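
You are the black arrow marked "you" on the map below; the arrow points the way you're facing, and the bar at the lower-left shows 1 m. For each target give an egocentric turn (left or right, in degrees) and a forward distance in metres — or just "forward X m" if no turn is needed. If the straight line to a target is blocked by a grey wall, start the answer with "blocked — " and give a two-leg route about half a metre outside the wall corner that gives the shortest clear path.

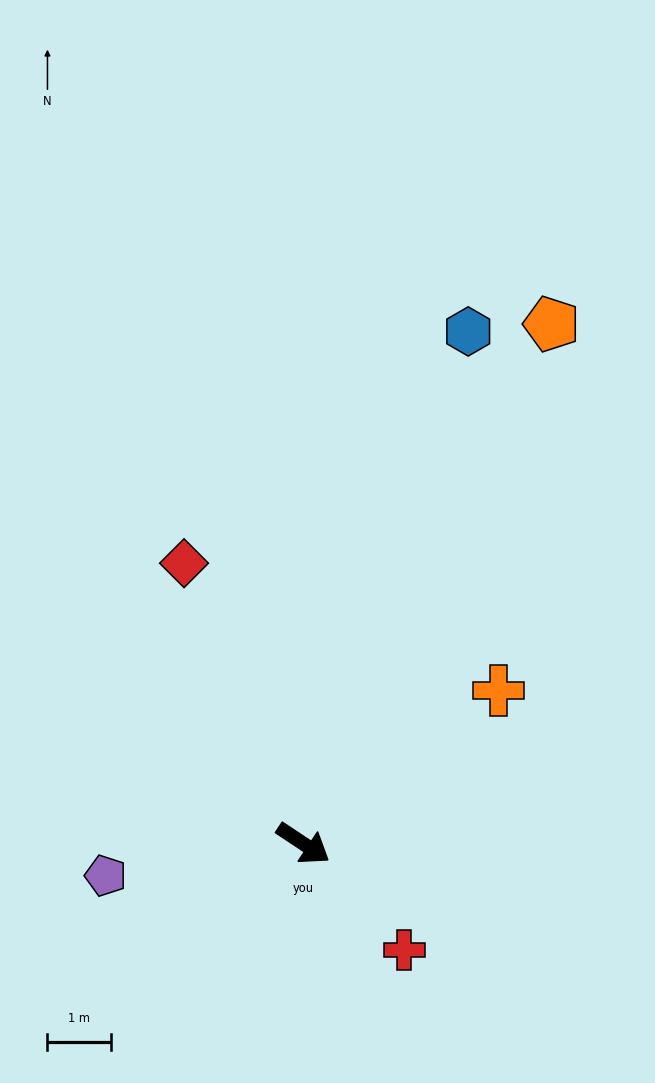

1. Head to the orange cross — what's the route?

turn left 72°, forward 3.9 m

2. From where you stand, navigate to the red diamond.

turn left 147°, forward 4.8 m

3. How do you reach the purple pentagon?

turn right 137°, forward 3.1 m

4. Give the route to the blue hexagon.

turn left 106°, forward 8.4 m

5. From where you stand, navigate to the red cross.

turn right 13°, forward 2.3 m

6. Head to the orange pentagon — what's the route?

turn left 98°, forward 9.0 m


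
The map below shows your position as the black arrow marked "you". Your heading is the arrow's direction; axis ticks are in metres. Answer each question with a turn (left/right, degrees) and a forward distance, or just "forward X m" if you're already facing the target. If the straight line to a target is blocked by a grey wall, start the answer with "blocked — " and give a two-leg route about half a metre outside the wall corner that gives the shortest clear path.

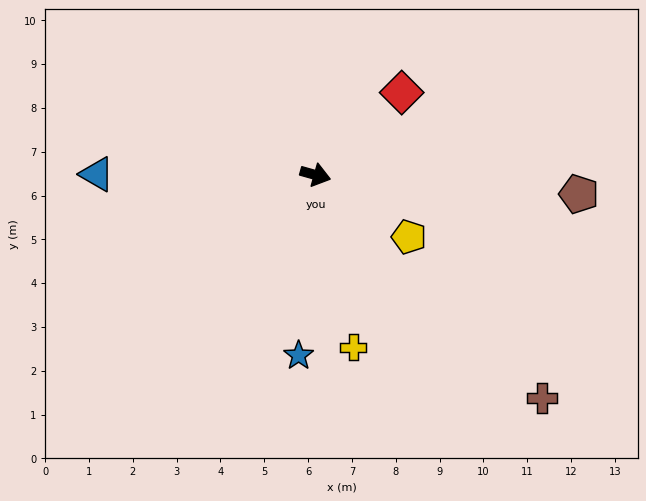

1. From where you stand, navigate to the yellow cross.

turn right 62°, forward 4.0 m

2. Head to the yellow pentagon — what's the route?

turn right 18°, forward 2.6 m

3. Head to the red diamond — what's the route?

turn left 59°, forward 2.7 m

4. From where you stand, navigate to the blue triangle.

turn right 165°, forward 5.0 m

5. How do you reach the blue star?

turn right 80°, forward 4.1 m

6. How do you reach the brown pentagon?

turn left 12°, forward 6.0 m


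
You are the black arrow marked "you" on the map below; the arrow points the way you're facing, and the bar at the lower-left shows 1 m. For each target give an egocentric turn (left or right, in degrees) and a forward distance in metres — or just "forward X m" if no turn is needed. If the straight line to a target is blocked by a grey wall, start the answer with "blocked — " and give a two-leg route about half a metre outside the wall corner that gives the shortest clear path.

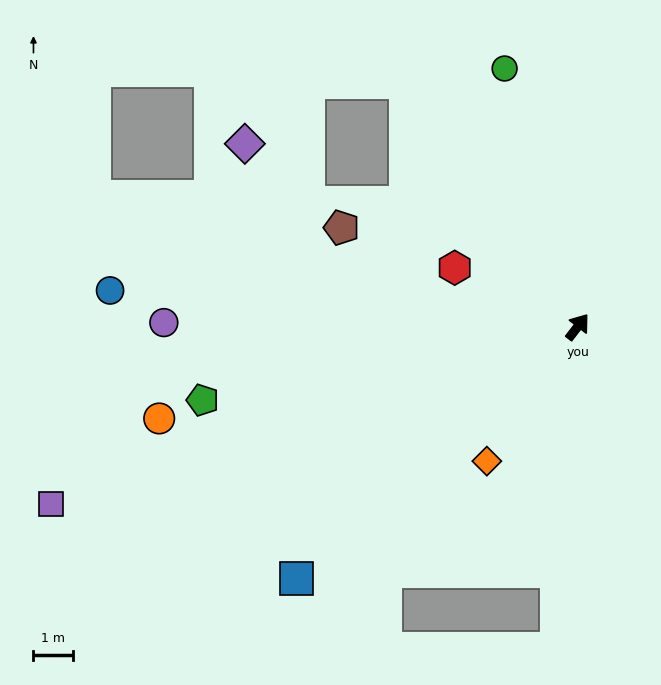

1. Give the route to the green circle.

turn left 53°, forward 6.9 m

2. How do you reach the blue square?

turn left 169°, forward 9.7 m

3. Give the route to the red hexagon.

turn left 102°, forward 3.5 m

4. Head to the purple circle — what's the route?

turn left 127°, forward 10.6 m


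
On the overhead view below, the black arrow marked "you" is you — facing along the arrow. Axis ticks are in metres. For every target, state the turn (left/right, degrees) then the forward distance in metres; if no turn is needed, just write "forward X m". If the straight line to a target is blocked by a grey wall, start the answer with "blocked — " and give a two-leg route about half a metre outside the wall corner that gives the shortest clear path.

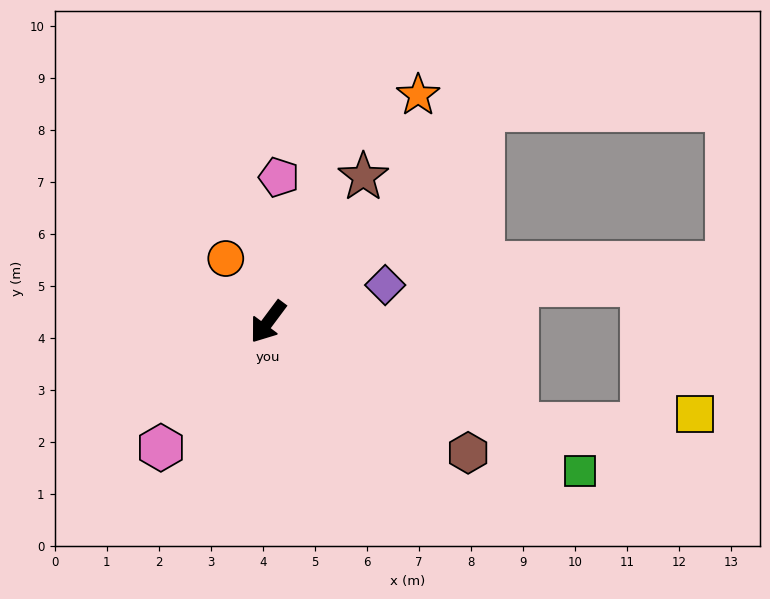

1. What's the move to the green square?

turn left 101°, forward 6.6 m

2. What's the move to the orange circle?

turn right 110°, forward 1.5 m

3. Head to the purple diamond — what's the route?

turn left 144°, forward 2.4 m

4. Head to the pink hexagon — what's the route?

turn right 4°, forward 3.2 m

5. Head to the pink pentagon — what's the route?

turn right 148°, forward 2.8 m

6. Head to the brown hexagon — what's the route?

turn left 94°, forward 4.6 m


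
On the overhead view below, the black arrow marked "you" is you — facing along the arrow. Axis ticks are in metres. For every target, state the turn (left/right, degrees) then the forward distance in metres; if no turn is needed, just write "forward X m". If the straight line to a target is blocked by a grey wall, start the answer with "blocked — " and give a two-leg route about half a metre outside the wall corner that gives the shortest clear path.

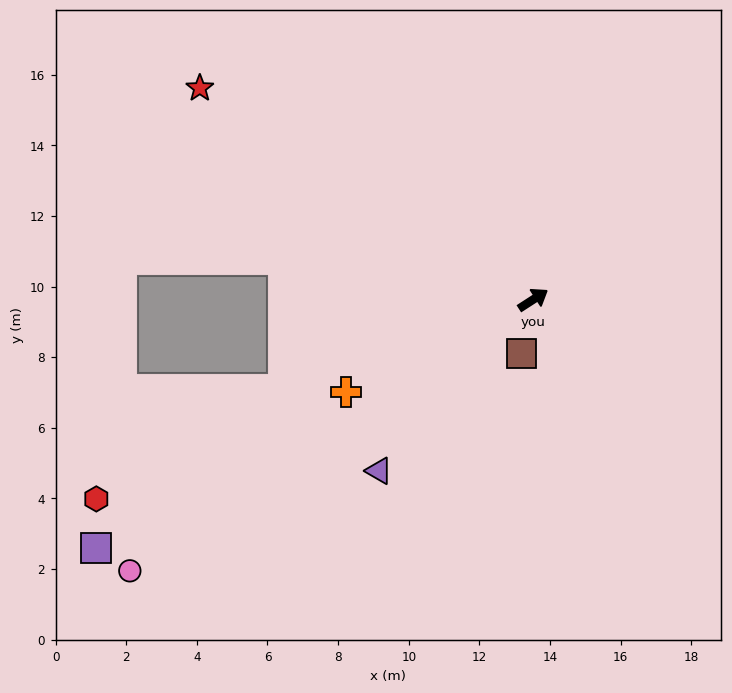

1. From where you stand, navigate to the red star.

turn left 115°, forward 11.2 m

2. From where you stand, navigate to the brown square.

turn right 135°, forward 1.6 m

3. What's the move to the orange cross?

turn left 173°, forward 5.9 m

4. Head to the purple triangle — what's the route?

turn right 165°, forward 6.5 m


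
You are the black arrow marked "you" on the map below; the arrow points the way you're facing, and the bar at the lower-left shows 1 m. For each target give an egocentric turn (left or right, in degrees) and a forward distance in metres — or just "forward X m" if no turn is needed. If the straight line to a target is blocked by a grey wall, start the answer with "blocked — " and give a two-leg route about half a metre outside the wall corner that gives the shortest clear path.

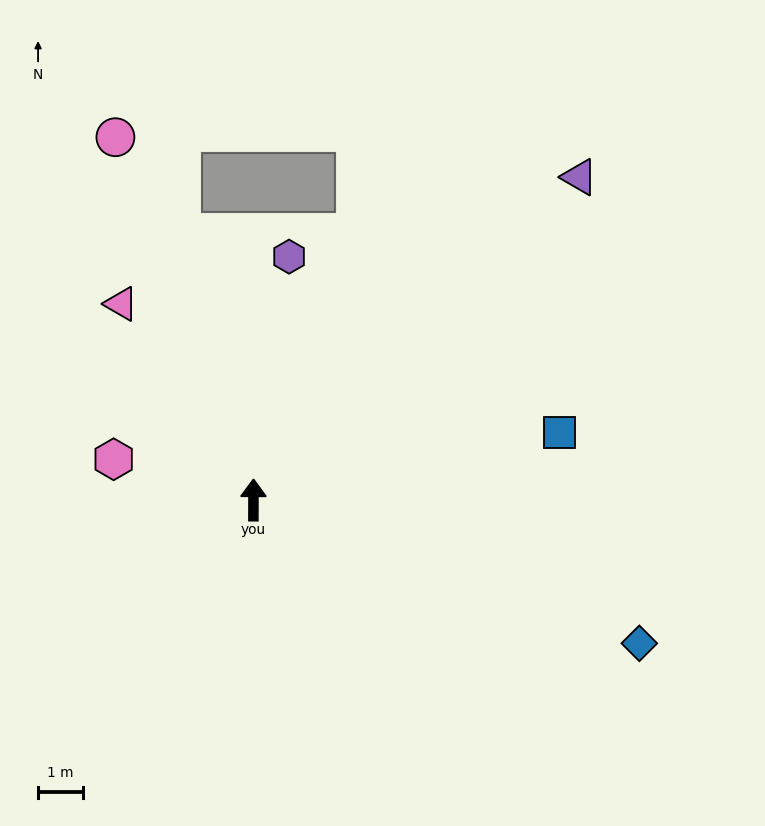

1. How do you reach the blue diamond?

turn right 110°, forward 9.1 m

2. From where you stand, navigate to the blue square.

turn right 77°, forward 6.9 m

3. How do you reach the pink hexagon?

turn left 74°, forward 3.2 m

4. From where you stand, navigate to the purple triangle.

turn right 45°, forward 10.2 m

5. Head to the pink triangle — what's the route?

turn left 34°, forward 5.2 m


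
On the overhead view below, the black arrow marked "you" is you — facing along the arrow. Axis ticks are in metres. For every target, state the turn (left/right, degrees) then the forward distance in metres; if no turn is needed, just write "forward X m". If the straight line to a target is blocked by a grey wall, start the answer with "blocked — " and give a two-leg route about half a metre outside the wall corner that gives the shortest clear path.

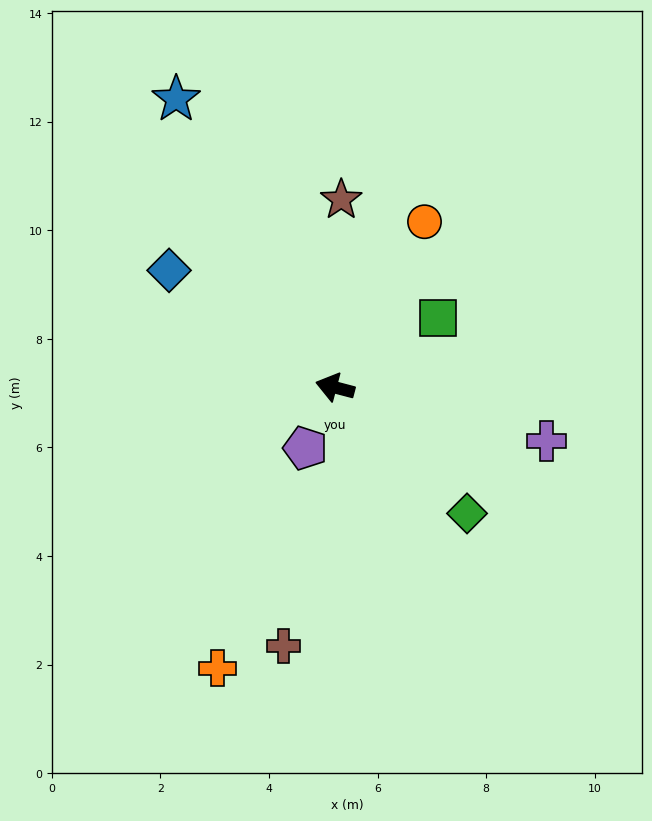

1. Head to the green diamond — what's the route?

turn left 151°, forward 3.4 m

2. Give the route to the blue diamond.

turn right 20°, forward 3.7 m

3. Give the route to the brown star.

turn right 77°, forward 3.5 m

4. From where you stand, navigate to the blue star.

turn right 46°, forward 6.1 m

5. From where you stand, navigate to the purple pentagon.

turn left 79°, forward 1.2 m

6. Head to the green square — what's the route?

turn right 131°, forward 2.3 m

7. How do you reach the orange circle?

turn right 104°, forward 3.5 m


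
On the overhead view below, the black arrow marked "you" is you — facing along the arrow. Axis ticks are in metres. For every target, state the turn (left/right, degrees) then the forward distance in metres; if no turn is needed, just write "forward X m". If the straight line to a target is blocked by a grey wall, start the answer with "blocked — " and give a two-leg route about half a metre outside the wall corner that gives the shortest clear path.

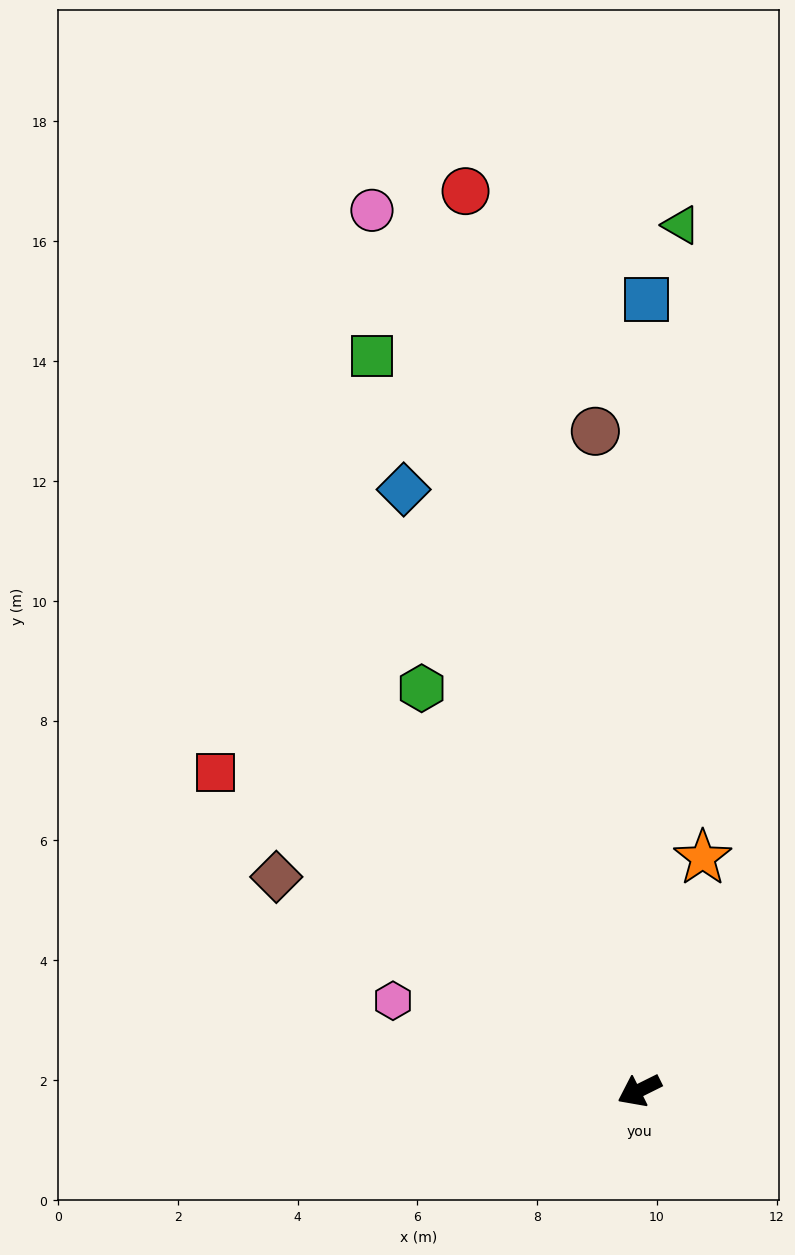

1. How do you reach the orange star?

turn right 132°, forward 4.0 m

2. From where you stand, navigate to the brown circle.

turn right 113°, forward 11.0 m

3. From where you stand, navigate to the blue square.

turn right 117°, forward 13.2 m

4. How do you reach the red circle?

turn right 105°, forward 15.3 m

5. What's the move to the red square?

turn right 63°, forward 8.8 m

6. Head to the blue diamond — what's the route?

turn right 95°, forward 10.8 m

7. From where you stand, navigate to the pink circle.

turn right 100°, forward 15.4 m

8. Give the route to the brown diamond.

turn right 57°, forward 7.0 m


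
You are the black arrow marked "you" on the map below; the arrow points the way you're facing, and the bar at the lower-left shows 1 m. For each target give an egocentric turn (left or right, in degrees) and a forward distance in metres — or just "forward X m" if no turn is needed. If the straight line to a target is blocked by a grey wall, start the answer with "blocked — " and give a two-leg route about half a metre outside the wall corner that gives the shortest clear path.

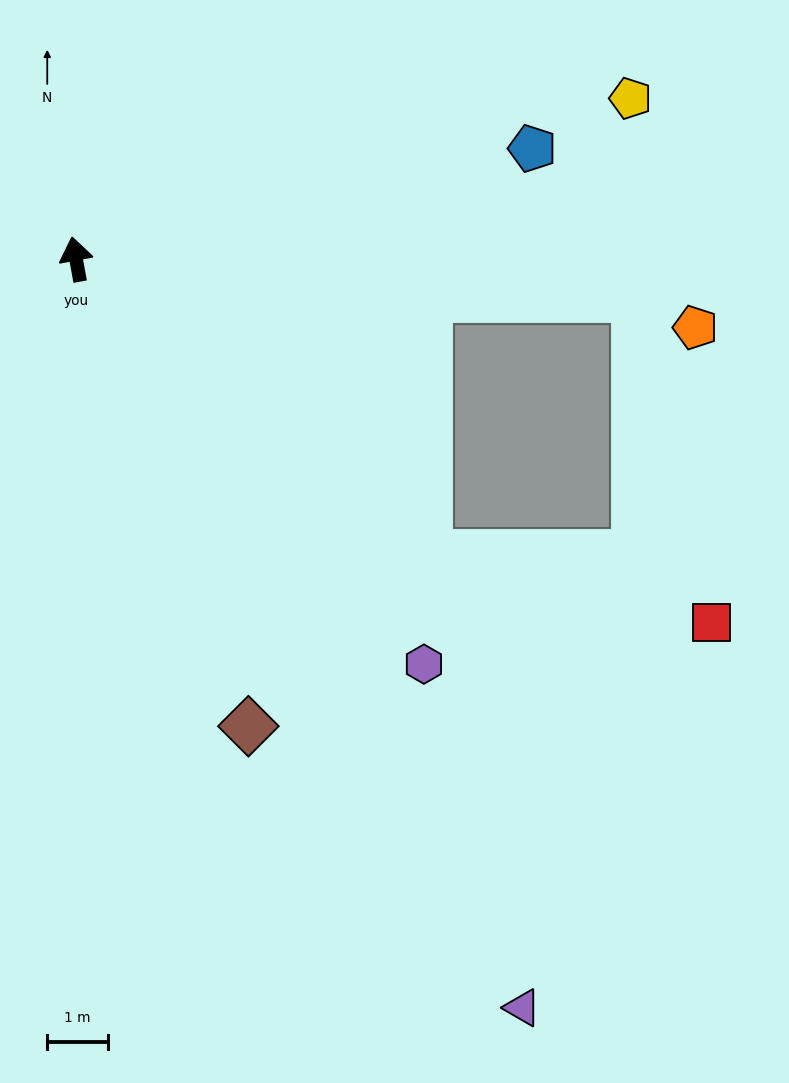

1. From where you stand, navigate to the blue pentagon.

turn right 87°, forward 7.8 m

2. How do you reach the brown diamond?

turn right 170°, forward 8.2 m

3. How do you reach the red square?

blocked — turn right 141°, forward 7.6 m, then turn left 27°, forward 4.8 m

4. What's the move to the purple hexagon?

turn right 150°, forward 8.8 m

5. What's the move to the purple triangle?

turn right 160°, forward 14.4 m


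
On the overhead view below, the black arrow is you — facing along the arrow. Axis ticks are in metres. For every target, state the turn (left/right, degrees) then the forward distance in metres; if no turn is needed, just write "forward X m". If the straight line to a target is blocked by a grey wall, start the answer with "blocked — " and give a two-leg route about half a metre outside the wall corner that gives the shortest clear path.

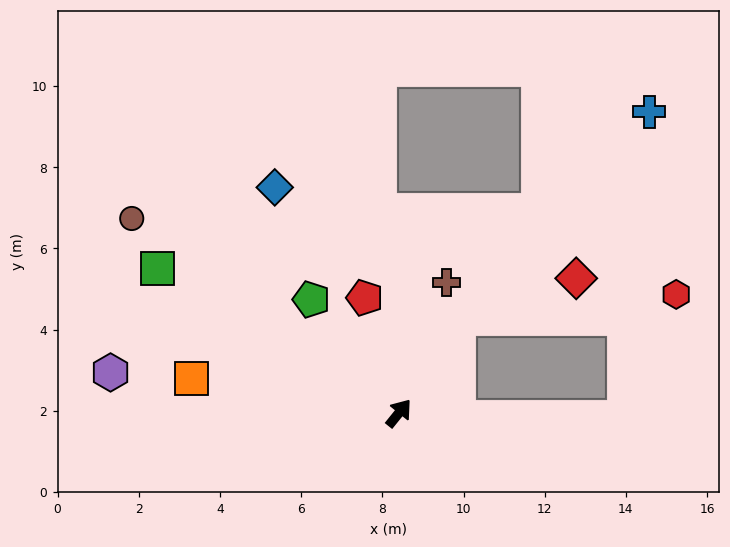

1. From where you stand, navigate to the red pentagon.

turn left 55°, forward 3.0 m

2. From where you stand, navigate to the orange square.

turn left 119°, forward 5.2 m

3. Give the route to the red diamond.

blocked — turn left 7°, forward 2.7 m, then turn right 39°, forward 3.1 m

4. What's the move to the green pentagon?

turn left 76°, forward 3.5 m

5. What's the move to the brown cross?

turn left 19°, forward 3.4 m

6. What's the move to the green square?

turn left 98°, forward 6.9 m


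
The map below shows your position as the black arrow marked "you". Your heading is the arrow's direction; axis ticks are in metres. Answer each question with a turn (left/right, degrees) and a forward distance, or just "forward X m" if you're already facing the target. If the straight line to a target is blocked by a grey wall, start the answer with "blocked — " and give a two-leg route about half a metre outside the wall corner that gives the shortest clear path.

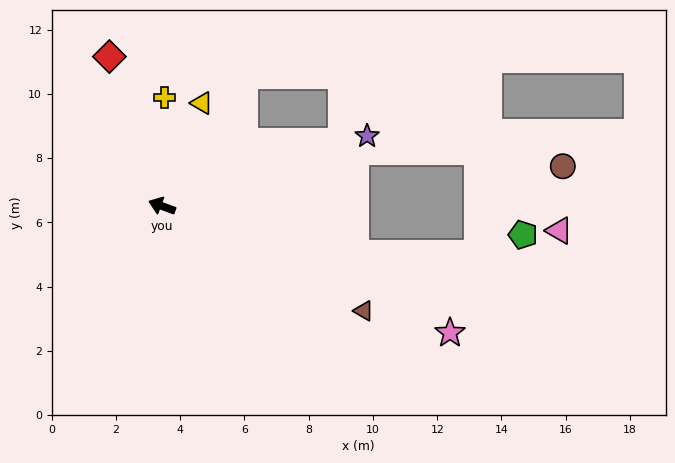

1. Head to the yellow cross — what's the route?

turn right 71°, forward 3.4 m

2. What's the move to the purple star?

turn right 141°, forward 6.7 m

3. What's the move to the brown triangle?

turn left 173°, forward 7.1 m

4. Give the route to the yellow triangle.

turn right 91°, forward 3.4 m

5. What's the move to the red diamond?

turn right 50°, forward 4.9 m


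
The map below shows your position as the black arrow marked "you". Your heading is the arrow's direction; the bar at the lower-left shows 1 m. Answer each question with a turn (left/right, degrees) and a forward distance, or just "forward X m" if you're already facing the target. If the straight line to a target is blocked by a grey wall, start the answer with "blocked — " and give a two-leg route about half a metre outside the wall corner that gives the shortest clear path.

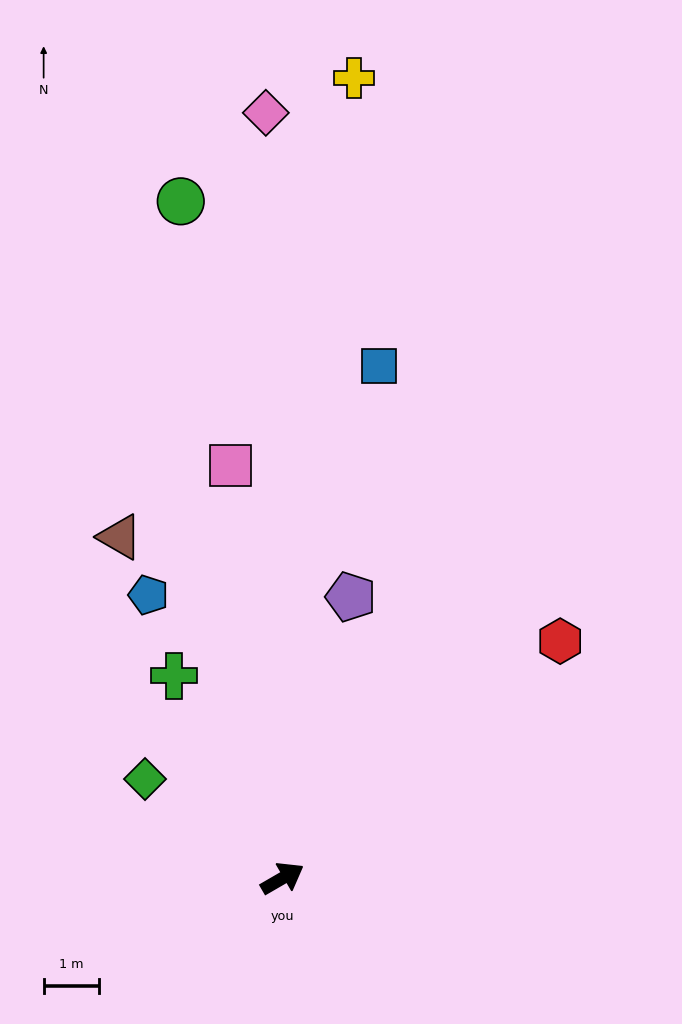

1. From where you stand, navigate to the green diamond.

turn left 114°, forward 3.0 m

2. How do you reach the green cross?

turn left 88°, forward 4.1 m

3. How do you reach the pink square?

turn left 67°, forward 7.5 m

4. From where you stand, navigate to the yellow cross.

turn left 55°, forward 14.4 m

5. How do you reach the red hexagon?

turn left 10°, forward 6.6 m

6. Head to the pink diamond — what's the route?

turn left 61°, forward 13.8 m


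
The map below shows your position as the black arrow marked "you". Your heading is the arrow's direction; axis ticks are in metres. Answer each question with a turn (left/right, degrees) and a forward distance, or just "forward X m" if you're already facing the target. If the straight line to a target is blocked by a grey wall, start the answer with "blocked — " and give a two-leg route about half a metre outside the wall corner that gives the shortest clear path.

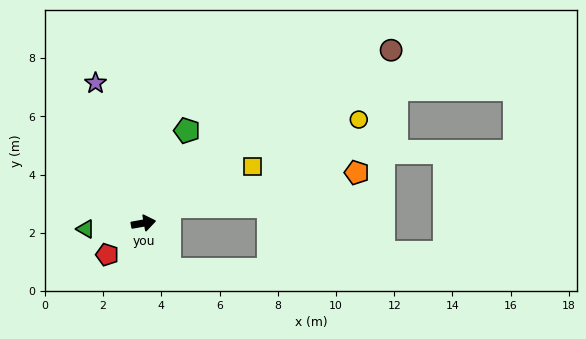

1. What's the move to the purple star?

turn left 99°, forward 5.1 m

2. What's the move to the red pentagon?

turn right 149°, forward 1.7 m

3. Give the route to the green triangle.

turn left 176°, forward 2.0 m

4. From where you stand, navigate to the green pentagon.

turn left 55°, forward 3.5 m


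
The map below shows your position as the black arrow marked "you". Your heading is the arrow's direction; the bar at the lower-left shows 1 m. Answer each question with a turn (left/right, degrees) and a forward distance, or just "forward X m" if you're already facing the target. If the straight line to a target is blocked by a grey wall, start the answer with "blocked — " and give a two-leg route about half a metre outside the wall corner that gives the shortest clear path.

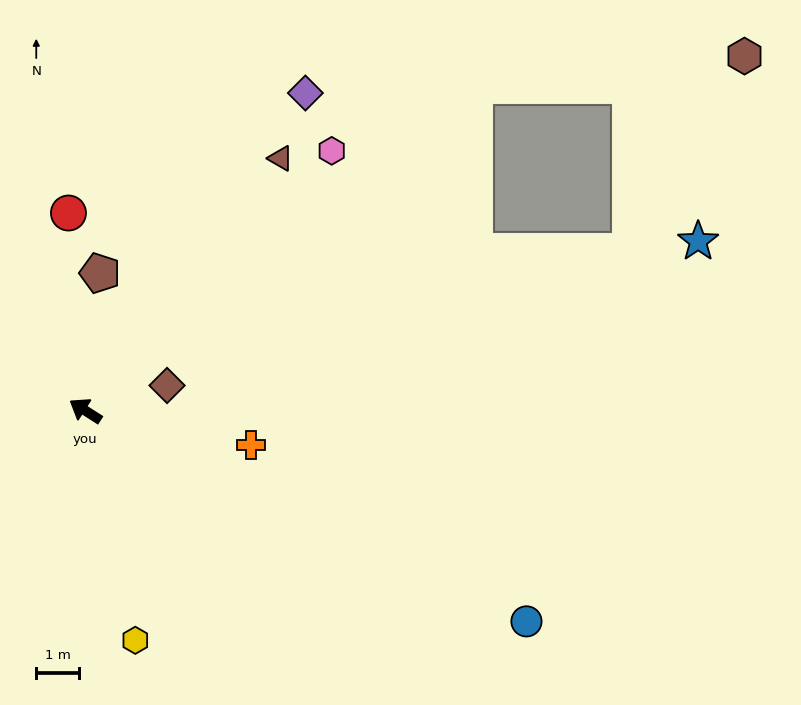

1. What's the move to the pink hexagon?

turn right 101°, forward 8.4 m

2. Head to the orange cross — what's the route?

turn right 159°, forward 4.0 m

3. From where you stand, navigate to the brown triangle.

turn right 95°, forward 7.5 m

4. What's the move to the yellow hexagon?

turn left 135°, forward 5.5 m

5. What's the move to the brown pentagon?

turn right 63°, forward 3.2 m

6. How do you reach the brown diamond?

turn right 130°, forward 2.0 m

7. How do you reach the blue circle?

turn right 173°, forward 11.5 m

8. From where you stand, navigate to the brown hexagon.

blocked — turn right 108°, forward 11.9 m, then turn right 33°, forward 6.4 m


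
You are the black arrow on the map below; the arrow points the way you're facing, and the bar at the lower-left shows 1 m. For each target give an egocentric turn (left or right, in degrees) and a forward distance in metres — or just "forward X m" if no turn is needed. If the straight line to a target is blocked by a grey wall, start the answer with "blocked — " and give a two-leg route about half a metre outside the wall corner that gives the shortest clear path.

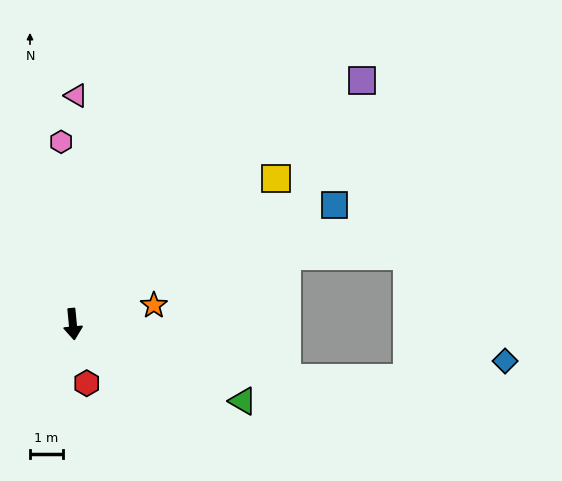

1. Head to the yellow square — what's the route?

turn left 120°, forward 7.5 m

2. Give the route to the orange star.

turn left 98°, forward 2.5 m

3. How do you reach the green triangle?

turn left 60°, forward 5.6 m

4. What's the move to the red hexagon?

turn left 8°, forward 1.8 m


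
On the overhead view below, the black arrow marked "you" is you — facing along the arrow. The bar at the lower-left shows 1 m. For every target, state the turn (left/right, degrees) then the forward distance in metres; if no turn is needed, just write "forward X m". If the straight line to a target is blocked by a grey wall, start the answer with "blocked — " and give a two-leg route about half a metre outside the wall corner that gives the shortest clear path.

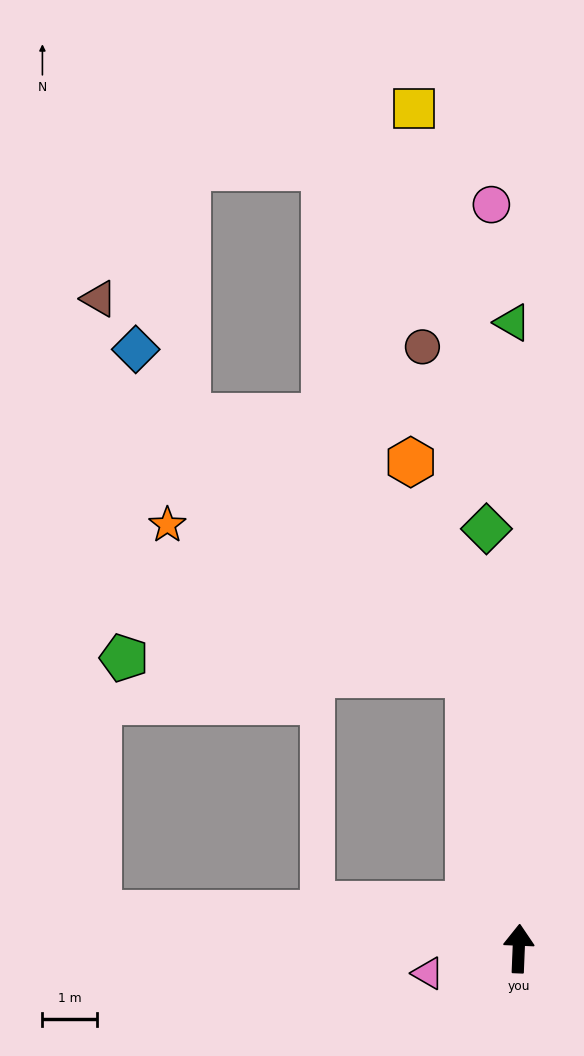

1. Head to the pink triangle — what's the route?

turn left 108°, forward 1.7 m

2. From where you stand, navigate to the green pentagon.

blocked — turn left 13°, forward 5.1 m, then turn left 77°, forward 6.4 m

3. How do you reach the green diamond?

turn left 7°, forward 7.8 m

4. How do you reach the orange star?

blocked — turn left 13°, forward 5.1 m, then turn left 53°, forward 6.2 m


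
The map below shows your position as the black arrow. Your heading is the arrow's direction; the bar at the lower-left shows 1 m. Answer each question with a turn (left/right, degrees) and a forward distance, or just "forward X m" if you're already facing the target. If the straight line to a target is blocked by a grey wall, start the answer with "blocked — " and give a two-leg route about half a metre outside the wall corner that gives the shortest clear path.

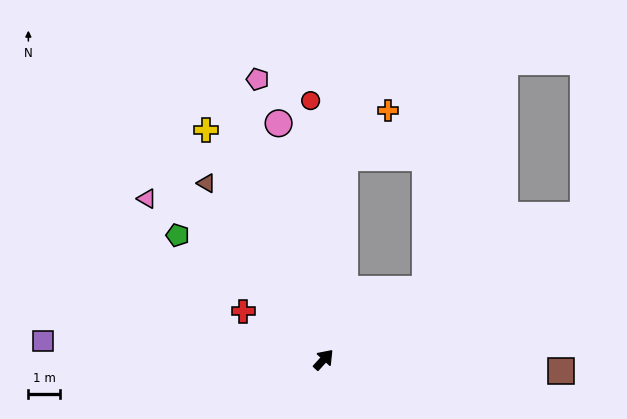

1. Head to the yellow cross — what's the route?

turn left 69°, forward 8.2 m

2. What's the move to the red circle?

turn left 45°, forward 8.2 m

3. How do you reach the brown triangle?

turn left 76°, forward 6.7 m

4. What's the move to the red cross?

turn left 101°, forward 3.0 m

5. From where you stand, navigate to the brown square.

turn right 50°, forward 7.6 m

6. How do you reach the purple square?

turn left 129°, forward 8.9 m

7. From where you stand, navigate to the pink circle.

turn left 53°, forward 7.6 m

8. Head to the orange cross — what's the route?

blocked — turn left 36°, forward 6.4 m, then turn right 35°, forward 2.0 m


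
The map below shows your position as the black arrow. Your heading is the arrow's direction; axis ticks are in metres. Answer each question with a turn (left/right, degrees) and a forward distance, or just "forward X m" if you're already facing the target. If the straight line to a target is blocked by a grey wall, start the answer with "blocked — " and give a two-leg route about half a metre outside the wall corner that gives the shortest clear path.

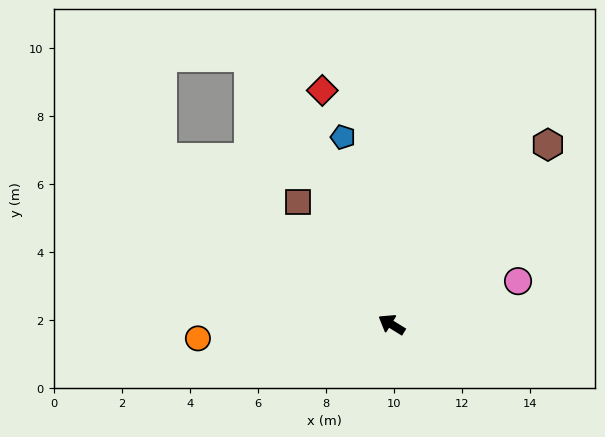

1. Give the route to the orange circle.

turn left 36°, forward 5.7 m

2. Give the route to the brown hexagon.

turn right 99°, forward 7.0 m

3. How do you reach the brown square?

turn right 21°, forward 4.5 m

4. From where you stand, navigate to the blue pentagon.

turn right 44°, forward 5.7 m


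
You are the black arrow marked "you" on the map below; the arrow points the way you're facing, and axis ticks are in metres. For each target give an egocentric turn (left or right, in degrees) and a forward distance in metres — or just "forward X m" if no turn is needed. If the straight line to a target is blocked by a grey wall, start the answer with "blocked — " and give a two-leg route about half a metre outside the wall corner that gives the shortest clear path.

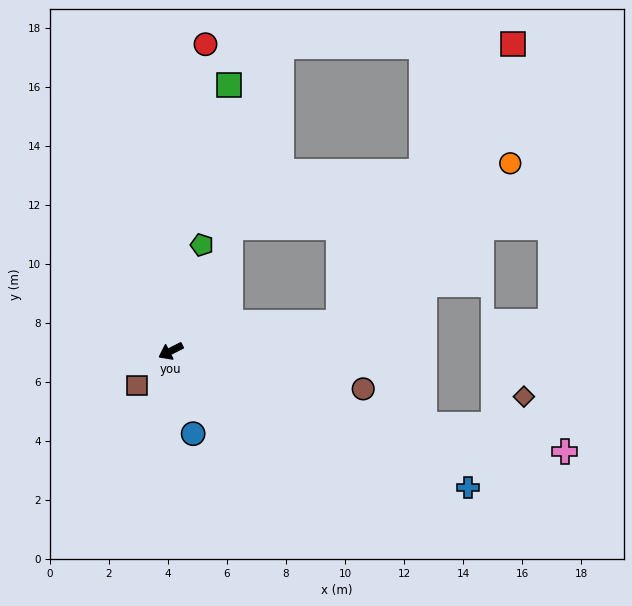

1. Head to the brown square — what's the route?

turn left 19°, forward 1.6 m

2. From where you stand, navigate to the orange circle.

blocked — turn left 163°, forward 5.8 m, then turn left 33°, forward 7.9 m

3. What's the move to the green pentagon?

turn right 133°, forward 3.7 m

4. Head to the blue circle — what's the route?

turn left 78°, forward 2.9 m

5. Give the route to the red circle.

turn right 124°, forward 10.5 m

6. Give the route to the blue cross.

turn left 128°, forward 11.1 m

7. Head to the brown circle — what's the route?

turn left 142°, forward 6.6 m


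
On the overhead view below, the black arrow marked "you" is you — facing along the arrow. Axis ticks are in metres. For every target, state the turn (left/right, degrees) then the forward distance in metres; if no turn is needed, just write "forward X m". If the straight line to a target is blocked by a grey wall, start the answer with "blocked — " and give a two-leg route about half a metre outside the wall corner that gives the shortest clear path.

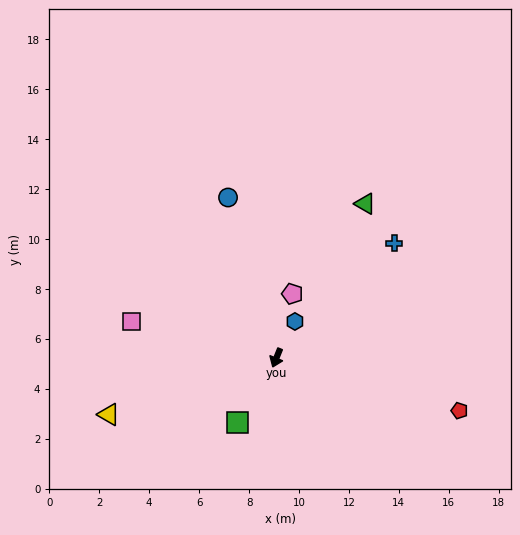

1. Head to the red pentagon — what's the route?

turn left 96°, forward 7.6 m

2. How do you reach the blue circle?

turn right 141°, forward 6.7 m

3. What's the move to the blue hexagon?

turn left 175°, forward 1.6 m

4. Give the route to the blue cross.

turn left 156°, forward 6.6 m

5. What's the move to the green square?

turn right 9°, forward 3.0 m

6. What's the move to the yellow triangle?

turn right 49°, forward 7.1 m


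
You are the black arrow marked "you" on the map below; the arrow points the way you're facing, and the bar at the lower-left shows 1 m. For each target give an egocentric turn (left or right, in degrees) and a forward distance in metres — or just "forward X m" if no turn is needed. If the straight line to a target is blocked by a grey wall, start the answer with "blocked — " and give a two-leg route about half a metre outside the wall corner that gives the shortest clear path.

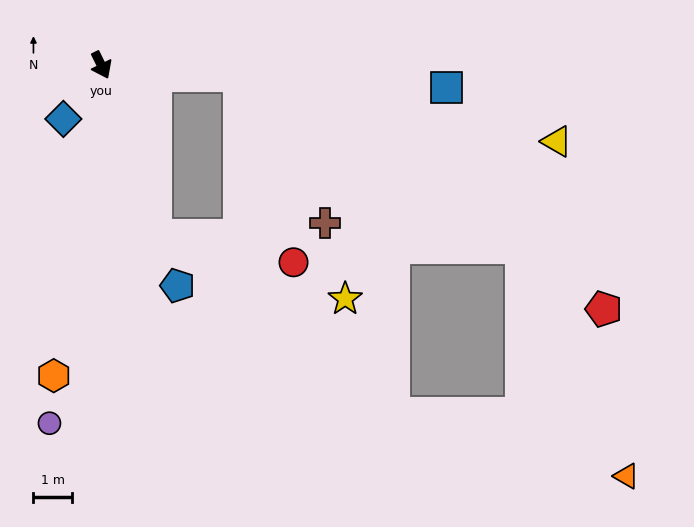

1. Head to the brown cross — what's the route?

blocked — turn left 59°, forward 3.5 m, then turn right 55°, forward 4.4 m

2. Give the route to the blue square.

turn left 60°, forward 8.9 m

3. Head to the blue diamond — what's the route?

turn right 61°, forward 1.7 m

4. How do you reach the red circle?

blocked — turn right 9°, forward 4.6 m, then turn left 62°, forward 3.6 m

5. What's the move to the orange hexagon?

turn right 35°, forward 8.0 m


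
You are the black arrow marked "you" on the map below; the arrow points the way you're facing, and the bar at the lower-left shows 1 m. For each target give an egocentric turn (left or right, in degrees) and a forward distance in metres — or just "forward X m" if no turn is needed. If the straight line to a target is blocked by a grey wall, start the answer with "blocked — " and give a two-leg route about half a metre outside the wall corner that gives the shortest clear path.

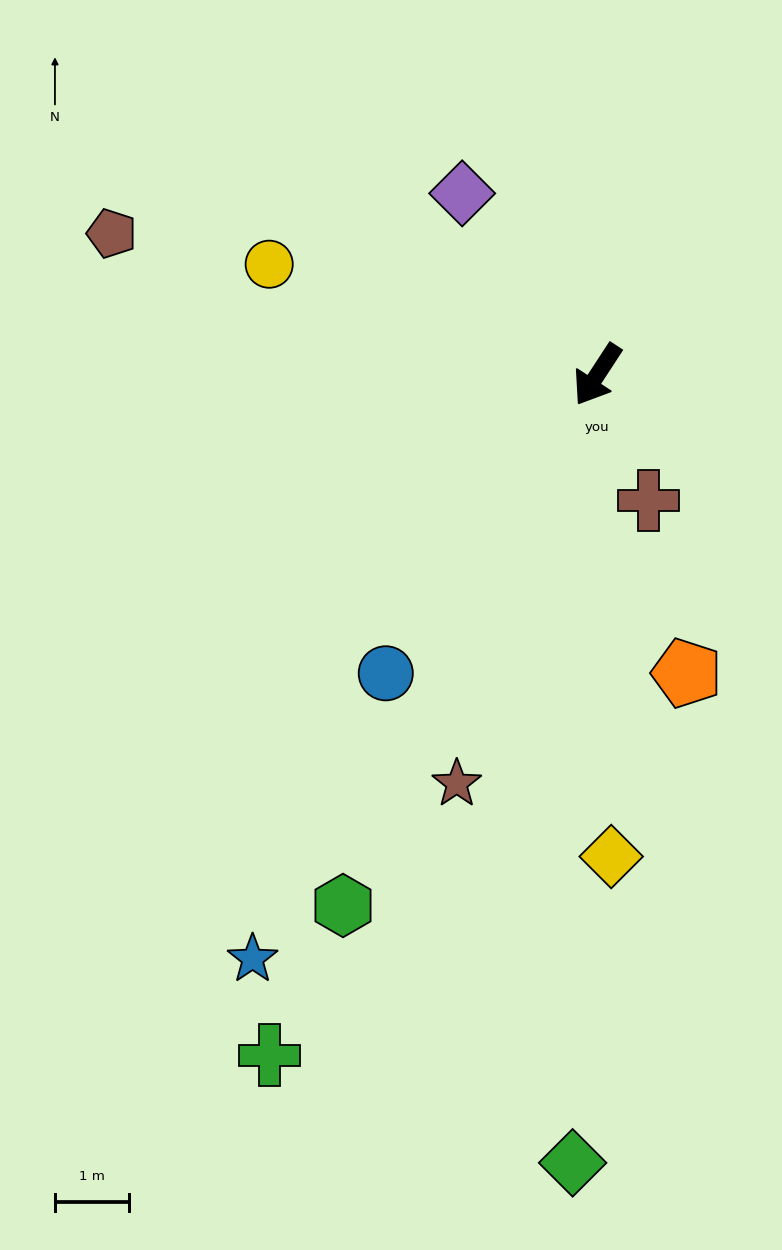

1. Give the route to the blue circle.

turn right 2°, forward 5.0 m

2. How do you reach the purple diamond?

turn right 110°, forward 3.1 m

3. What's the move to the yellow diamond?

turn left 35°, forward 6.5 m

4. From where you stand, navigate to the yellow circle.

turn right 75°, forward 4.7 m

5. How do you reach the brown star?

turn left 14°, forward 5.9 m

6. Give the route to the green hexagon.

turn left 8°, forward 8.0 m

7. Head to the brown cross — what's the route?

turn left 55°, forward 1.8 m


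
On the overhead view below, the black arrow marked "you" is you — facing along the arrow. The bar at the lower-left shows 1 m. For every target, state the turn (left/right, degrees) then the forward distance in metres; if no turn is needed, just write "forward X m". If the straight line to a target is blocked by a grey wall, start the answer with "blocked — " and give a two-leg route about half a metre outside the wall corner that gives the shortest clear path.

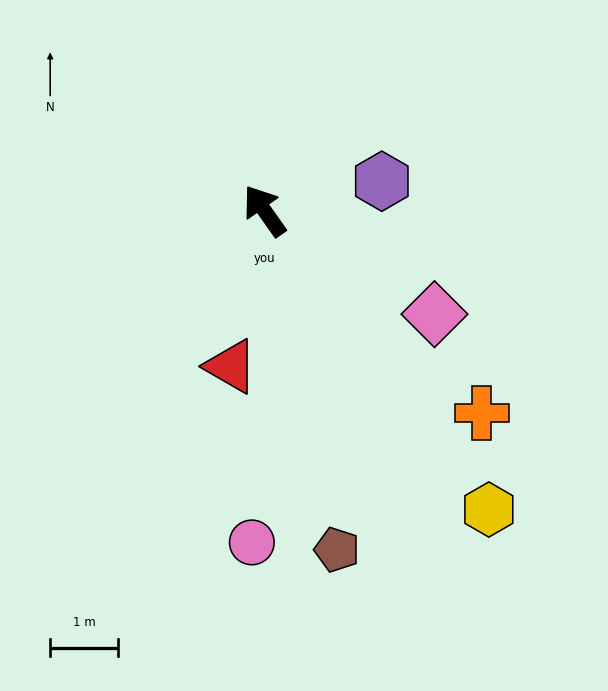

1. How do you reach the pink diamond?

turn right 157°, forward 2.9 m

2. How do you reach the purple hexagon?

turn right 111°, forward 1.8 m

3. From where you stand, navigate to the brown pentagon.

turn left 157°, forward 5.1 m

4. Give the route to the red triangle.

turn left 133°, forward 2.3 m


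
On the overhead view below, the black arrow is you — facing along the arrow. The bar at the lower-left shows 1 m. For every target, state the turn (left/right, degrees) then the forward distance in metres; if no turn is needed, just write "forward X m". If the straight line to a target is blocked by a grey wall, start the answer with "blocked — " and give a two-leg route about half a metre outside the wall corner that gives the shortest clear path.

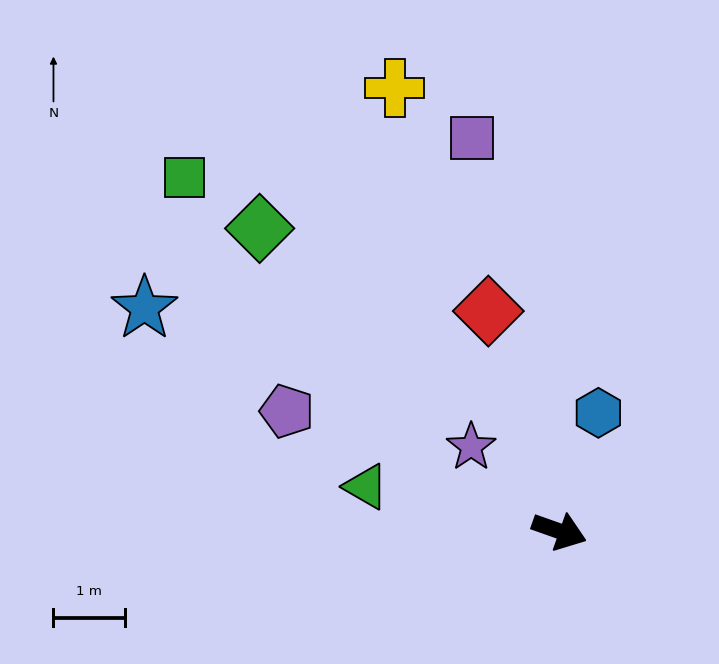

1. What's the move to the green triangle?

turn right 173°, forward 2.8 m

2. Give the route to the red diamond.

turn left 127°, forward 3.3 m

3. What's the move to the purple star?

turn left 156°, forward 1.7 m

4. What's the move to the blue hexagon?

turn left 91°, forward 1.8 m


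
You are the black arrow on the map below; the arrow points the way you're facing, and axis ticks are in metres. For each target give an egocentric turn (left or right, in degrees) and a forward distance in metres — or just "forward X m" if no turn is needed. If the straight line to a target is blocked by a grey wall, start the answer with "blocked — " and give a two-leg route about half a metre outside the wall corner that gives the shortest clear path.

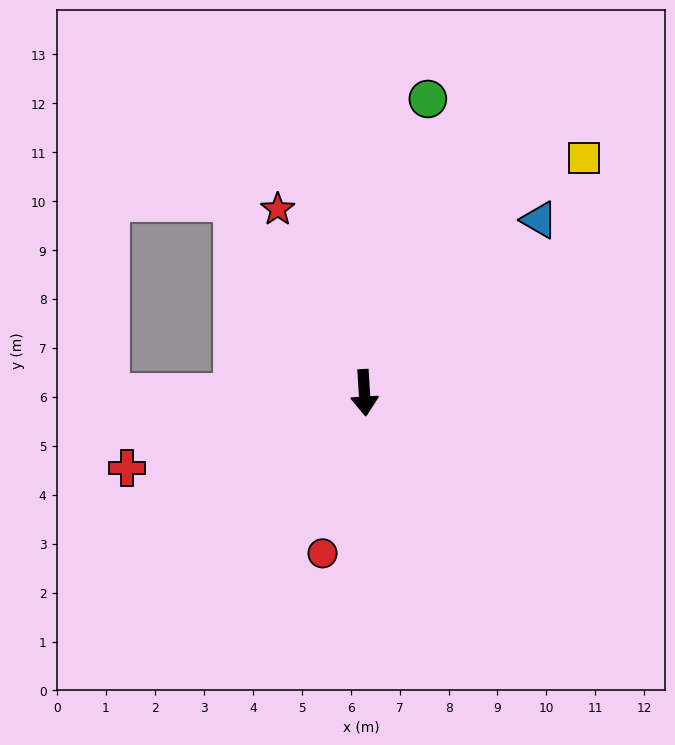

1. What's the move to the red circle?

turn right 18°, forward 3.4 m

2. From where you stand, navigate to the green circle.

turn left 164°, forward 6.1 m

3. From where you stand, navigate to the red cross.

turn right 76°, forward 5.1 m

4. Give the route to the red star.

turn right 158°, forward 4.1 m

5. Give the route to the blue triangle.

turn left 131°, forward 5.0 m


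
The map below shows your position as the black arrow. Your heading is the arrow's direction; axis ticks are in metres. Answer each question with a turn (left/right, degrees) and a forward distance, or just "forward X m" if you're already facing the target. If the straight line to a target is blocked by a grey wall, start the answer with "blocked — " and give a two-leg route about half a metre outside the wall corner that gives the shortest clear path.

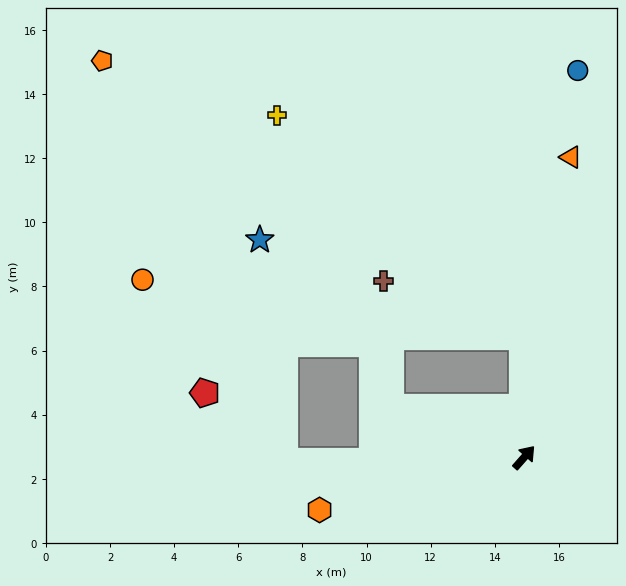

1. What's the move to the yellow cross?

blocked — turn left 42°, forward 3.8 m, then turn left 47°, forward 10.3 m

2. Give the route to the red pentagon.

blocked — turn left 132°, forward 7.5 m, then turn right 41°, forward 3.3 m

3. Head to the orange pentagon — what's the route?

blocked — turn left 42°, forward 3.8 m, then turn left 56°, forward 15.7 m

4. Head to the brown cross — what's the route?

blocked — turn left 111°, forward 4.4 m, then turn right 66°, forward 4.0 m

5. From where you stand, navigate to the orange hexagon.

turn left 146°, forward 6.6 m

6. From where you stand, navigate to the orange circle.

blocked — turn left 132°, forward 7.5 m, then turn right 53°, forward 7.2 m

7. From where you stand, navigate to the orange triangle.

turn left 33°, forward 9.5 m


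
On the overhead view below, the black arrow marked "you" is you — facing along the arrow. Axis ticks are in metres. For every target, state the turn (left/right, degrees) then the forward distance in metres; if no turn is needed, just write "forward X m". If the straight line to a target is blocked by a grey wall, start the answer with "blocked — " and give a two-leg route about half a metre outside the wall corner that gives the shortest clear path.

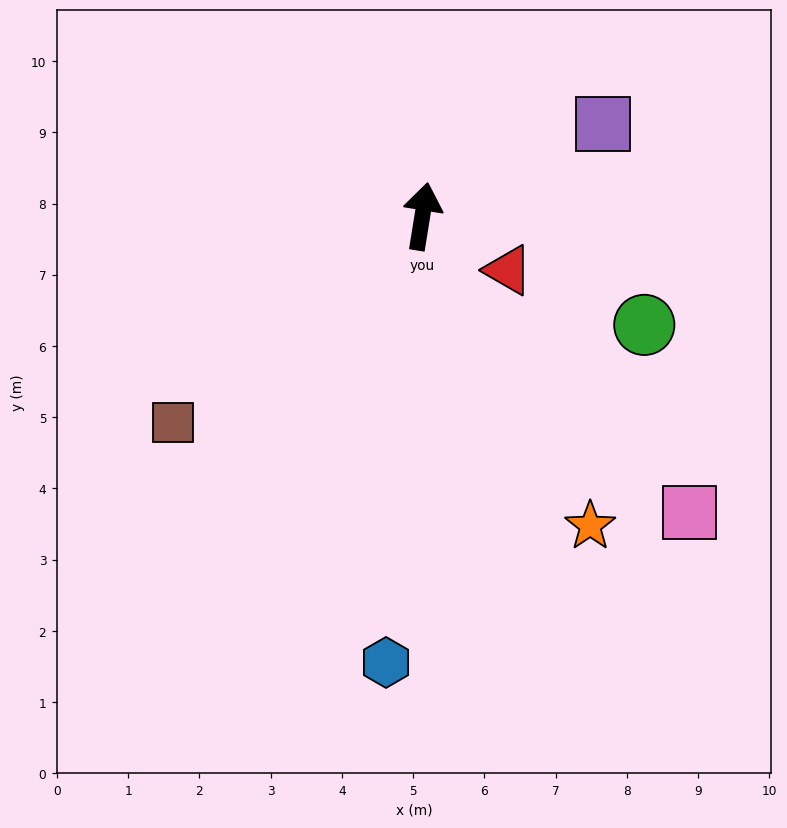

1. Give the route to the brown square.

turn left 139°, forward 4.5 m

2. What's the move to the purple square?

turn right 54°, forward 2.8 m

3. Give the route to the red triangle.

turn right 113°, forward 1.4 m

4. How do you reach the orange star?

turn right 142°, forward 4.9 m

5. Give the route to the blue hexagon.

turn right 176°, forward 6.3 m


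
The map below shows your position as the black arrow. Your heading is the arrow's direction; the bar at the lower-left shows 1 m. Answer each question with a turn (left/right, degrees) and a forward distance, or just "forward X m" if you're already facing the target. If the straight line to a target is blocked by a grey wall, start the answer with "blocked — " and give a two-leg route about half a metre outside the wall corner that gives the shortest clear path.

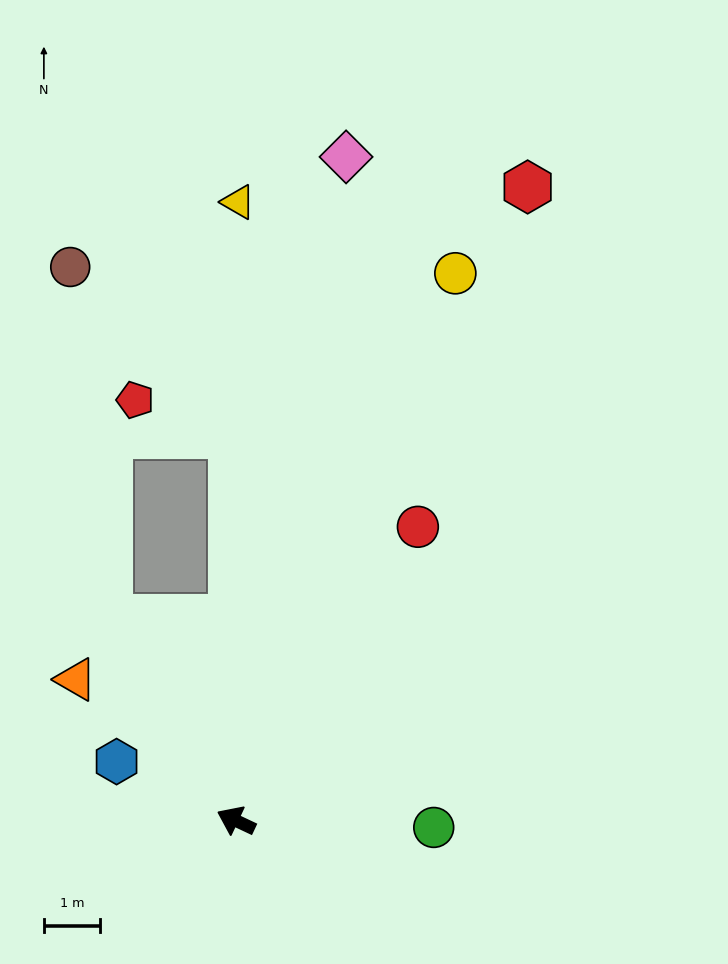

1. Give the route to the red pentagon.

blocked — turn right 64°, forward 6.9 m, then turn left 70°, forward 1.8 m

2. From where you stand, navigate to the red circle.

turn right 96°, forward 6.2 m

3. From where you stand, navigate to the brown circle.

blocked — turn right 33°, forward 4.3 m, then turn right 26°, forward 6.3 m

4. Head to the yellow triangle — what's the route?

turn right 65°, forward 11.0 m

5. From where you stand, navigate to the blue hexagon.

forward 2.4 m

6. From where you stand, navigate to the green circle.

turn right 157°, forward 3.5 m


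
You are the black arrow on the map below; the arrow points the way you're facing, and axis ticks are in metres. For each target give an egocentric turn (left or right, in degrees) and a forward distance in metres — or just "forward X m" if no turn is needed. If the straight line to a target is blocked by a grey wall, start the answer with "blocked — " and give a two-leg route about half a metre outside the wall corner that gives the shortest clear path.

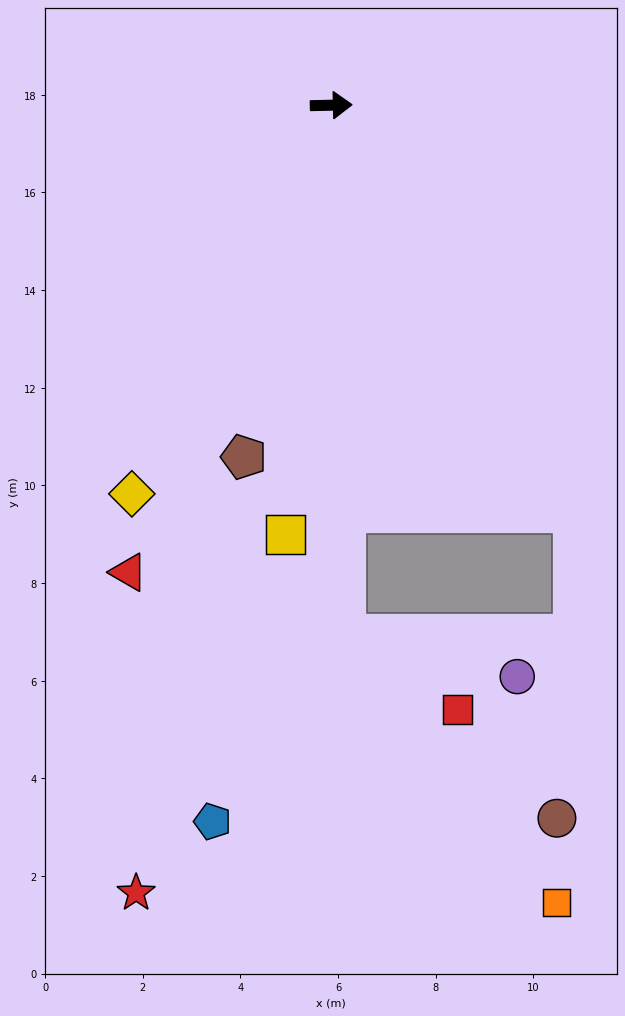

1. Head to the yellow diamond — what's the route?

turn right 118°, forward 8.9 m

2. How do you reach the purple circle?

blocked — turn right 90°, forward 10.8 m, then turn left 75°, forward 3.6 m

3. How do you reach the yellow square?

turn right 97°, forward 8.8 m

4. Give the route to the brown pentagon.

turn right 105°, forward 7.4 m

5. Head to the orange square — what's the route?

blocked — turn right 90°, forward 10.8 m, then turn left 37°, forward 7.0 m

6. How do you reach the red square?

blocked — turn right 90°, forward 10.8 m, then turn left 55°, forward 2.8 m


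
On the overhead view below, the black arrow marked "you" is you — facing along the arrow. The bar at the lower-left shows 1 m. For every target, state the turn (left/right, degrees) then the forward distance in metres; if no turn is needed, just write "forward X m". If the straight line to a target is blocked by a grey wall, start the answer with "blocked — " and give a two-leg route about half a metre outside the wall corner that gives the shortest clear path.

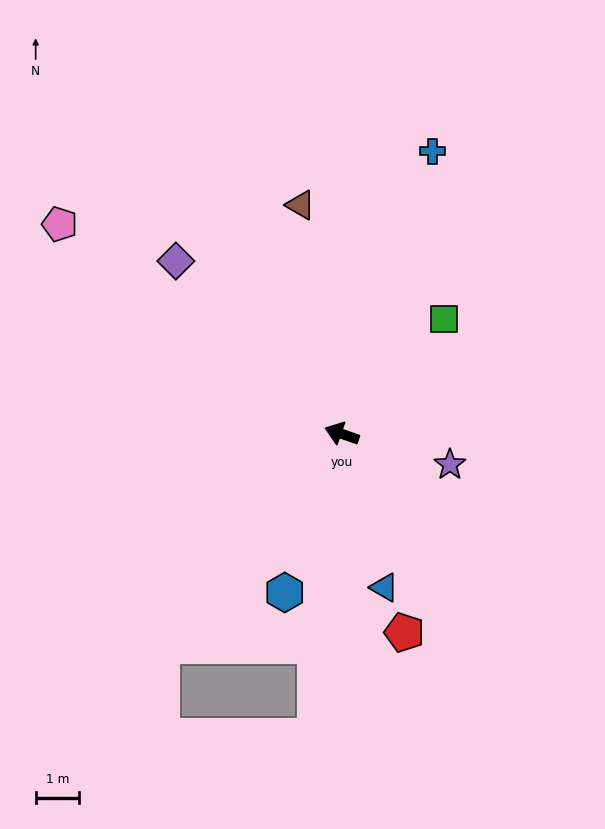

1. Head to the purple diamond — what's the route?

turn right 27°, forward 5.5 m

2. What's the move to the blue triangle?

turn left 125°, forward 3.7 m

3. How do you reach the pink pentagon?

turn right 17°, forward 8.1 m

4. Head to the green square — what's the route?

turn right 112°, forward 3.6 m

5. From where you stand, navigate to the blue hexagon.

turn left 89°, forward 3.9 m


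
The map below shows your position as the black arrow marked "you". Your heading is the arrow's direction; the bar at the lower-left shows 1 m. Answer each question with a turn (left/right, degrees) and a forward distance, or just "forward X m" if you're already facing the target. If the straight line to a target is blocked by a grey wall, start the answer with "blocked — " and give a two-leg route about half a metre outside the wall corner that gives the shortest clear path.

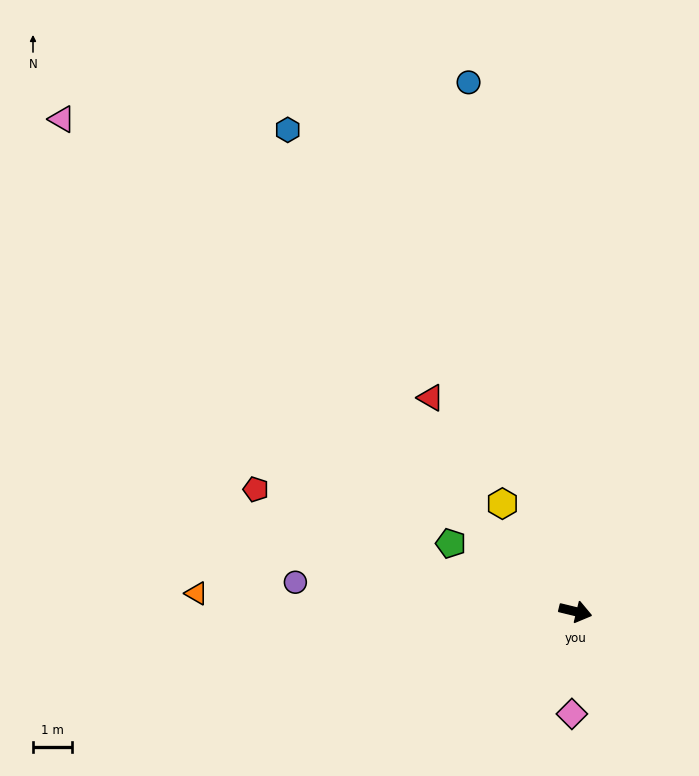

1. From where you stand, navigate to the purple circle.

turn right 172°, forward 7.2 m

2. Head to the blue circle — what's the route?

turn left 115°, forward 13.8 m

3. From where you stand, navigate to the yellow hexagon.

turn left 138°, forward 3.3 m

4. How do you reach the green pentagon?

turn left 165°, forward 3.6 m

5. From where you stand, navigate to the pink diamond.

turn right 78°, forward 2.6 m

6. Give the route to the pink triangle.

turn left 150°, forward 18.2 m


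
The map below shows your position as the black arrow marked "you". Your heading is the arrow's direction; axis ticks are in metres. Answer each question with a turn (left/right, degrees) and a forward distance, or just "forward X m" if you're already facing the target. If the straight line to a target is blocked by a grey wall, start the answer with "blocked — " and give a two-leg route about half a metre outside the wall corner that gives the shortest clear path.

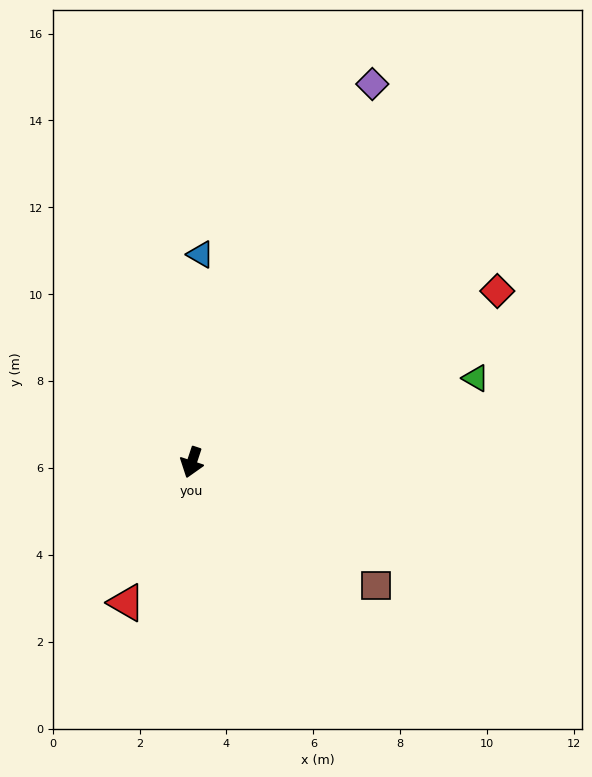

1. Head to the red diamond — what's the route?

turn left 138°, forward 8.1 m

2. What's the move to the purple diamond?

turn left 173°, forward 9.7 m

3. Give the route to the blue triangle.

turn right 164°, forward 4.8 m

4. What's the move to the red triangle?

turn right 7°, forward 3.6 m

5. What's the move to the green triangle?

turn left 125°, forward 6.8 m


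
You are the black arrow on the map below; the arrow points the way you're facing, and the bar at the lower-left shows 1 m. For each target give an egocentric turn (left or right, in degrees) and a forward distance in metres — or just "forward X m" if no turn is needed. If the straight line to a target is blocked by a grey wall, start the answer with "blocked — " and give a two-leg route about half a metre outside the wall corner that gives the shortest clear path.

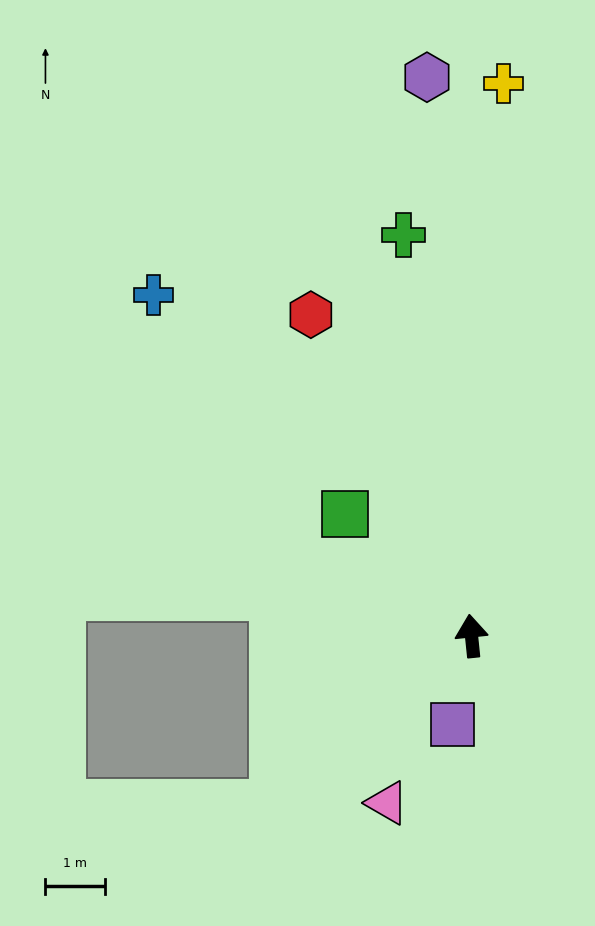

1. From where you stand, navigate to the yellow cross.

turn right 9°, forward 9.4 m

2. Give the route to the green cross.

turn left 4°, forward 6.9 m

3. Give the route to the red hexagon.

turn left 21°, forward 6.1 m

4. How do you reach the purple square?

turn left 162°, forward 1.5 m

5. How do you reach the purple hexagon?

forward 9.5 m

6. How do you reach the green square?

turn left 40°, forward 3.0 m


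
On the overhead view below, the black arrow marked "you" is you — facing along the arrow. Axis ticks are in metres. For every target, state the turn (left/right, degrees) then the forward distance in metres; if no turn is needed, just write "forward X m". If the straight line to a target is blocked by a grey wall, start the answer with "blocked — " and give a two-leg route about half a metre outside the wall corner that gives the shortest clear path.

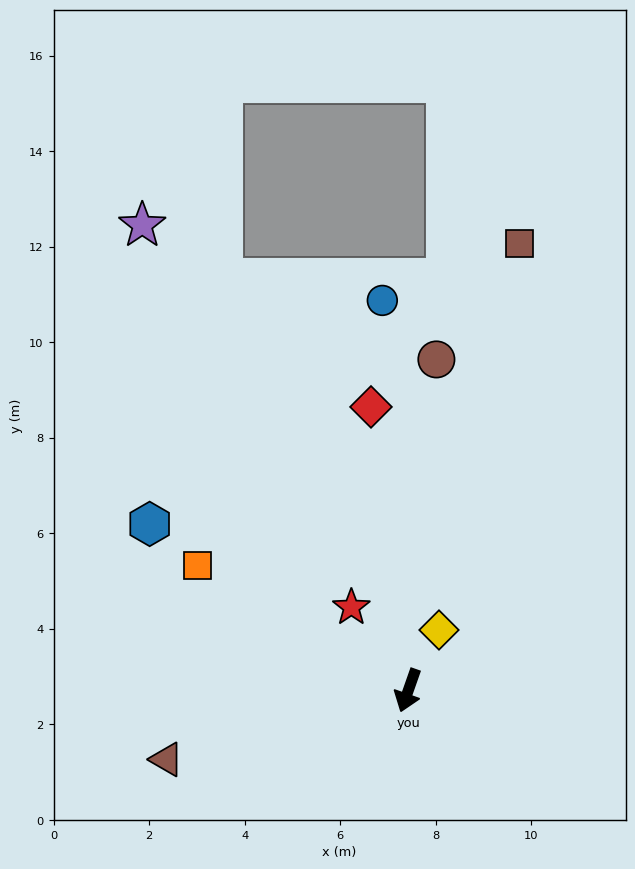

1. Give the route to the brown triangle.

turn right 55°, forward 5.3 m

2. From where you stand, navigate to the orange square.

turn right 101°, forward 5.1 m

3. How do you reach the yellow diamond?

turn left 172°, forward 1.4 m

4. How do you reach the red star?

turn right 126°, forward 2.1 m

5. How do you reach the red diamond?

turn right 153°, forward 6.0 m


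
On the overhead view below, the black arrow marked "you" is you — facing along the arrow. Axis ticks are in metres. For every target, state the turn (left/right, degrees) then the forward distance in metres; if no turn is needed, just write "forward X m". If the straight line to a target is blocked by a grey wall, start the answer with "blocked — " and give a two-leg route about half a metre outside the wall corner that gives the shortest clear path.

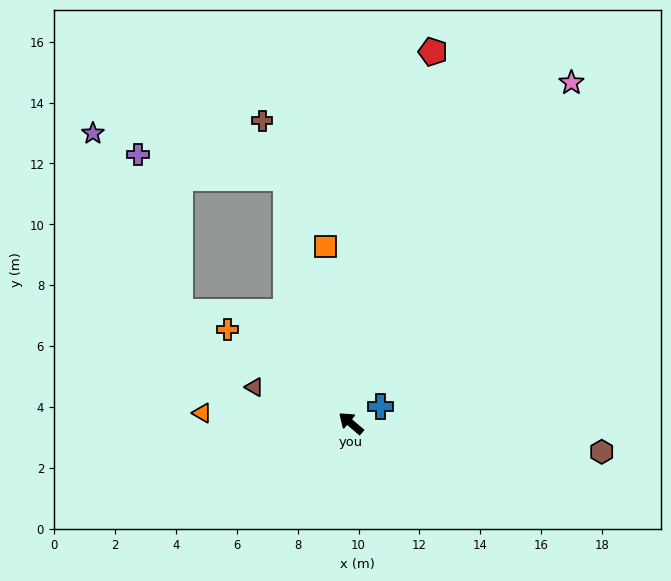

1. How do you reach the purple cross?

blocked — turn right 35°, forward 8.3 m, then turn left 66°, forward 4.9 m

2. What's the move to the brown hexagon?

turn right 146°, forward 8.3 m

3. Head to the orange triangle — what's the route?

turn left 36°, forward 4.9 m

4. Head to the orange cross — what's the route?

turn left 3°, forward 5.1 m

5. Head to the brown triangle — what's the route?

turn left 20°, forward 3.4 m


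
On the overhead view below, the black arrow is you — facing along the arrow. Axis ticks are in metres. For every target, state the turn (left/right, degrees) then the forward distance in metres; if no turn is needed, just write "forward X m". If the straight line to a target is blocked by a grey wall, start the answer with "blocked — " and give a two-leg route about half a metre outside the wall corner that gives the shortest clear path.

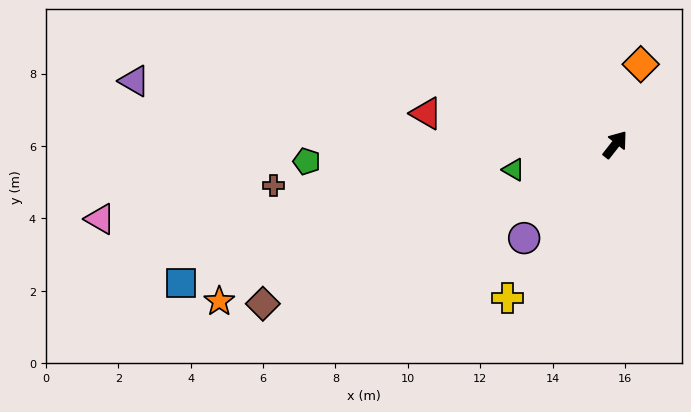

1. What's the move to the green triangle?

turn left 142°, forward 2.9 m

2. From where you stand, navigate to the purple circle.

turn left 174°, forward 3.6 m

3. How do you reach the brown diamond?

turn left 152°, forward 10.7 m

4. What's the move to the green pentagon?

turn left 131°, forward 8.5 m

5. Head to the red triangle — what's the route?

turn left 119°, forward 5.3 m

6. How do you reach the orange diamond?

turn left 20°, forward 2.3 m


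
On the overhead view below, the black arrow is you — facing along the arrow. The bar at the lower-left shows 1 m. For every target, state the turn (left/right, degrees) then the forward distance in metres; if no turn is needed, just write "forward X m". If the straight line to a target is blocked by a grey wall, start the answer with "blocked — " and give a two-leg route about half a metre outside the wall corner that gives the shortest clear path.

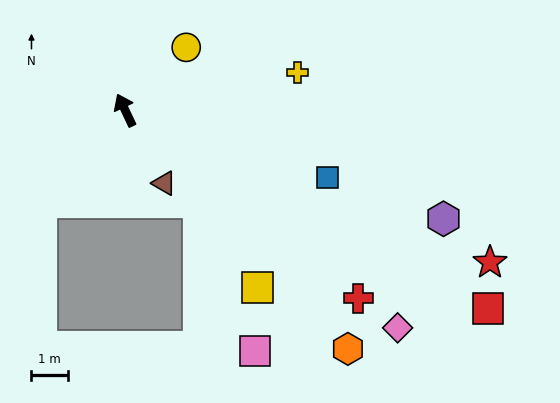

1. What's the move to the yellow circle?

turn right 70°, forward 2.4 m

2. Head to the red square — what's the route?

turn right 144°, forward 11.3 m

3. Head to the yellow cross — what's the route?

turn right 103°, forward 4.8 m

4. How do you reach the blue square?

turn right 134°, forward 5.8 m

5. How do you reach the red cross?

turn right 154°, forward 8.2 m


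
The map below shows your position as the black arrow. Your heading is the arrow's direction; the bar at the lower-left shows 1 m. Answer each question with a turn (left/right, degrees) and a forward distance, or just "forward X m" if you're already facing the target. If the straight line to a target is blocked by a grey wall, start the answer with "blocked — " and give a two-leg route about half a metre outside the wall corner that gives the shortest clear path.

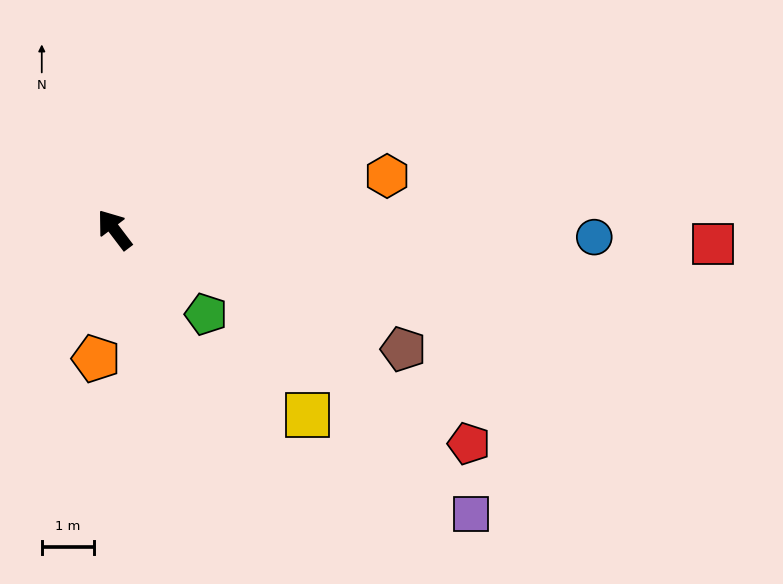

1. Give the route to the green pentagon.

turn right 170°, forward 2.4 m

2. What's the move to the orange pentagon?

turn left 135°, forward 2.5 m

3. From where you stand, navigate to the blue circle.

turn right 128°, forward 9.2 m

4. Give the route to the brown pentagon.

turn right 150°, forward 6.0 m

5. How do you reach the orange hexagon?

turn right 116°, forward 5.3 m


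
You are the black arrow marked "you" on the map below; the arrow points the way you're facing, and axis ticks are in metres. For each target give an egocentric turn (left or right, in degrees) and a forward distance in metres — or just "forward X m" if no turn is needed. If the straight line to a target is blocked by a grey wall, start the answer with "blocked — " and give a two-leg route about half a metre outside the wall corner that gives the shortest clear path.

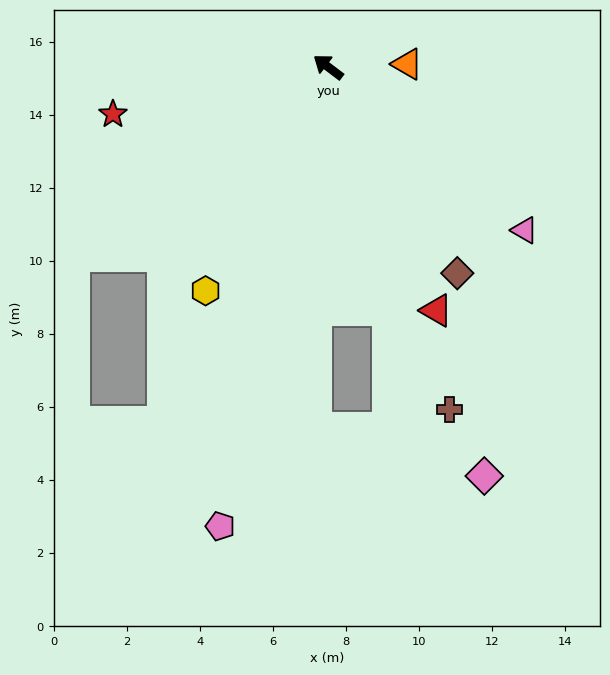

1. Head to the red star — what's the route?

turn left 49°, forward 6.0 m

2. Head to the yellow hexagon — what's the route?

turn left 98°, forward 7.0 m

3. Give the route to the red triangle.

turn left 151°, forward 7.3 m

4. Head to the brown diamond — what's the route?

turn left 159°, forward 6.7 m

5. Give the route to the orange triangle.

turn right 141°, forward 2.2 m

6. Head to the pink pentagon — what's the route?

turn left 114°, forward 12.9 m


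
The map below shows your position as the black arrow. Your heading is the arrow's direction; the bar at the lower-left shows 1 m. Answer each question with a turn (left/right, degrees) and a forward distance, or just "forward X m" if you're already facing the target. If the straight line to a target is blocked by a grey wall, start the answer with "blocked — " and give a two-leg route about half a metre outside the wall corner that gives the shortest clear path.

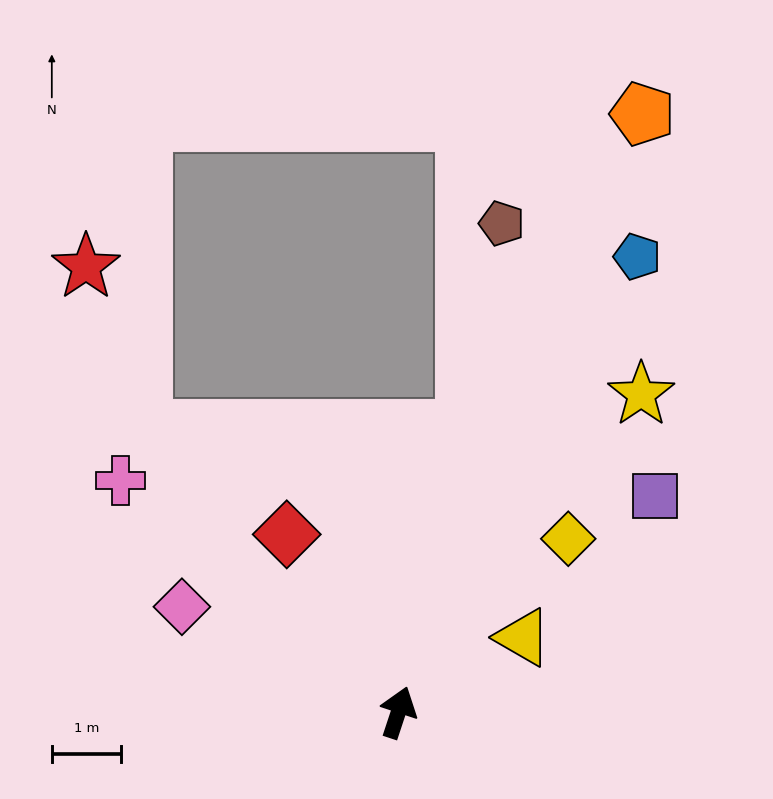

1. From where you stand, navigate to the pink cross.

turn left 68°, forward 5.3 m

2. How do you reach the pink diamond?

turn left 82°, forward 3.5 m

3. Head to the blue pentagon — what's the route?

turn right 9°, forward 7.5 m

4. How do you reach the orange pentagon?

turn right 4°, forward 9.4 m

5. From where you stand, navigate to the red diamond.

turn left 50°, forward 3.1 m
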